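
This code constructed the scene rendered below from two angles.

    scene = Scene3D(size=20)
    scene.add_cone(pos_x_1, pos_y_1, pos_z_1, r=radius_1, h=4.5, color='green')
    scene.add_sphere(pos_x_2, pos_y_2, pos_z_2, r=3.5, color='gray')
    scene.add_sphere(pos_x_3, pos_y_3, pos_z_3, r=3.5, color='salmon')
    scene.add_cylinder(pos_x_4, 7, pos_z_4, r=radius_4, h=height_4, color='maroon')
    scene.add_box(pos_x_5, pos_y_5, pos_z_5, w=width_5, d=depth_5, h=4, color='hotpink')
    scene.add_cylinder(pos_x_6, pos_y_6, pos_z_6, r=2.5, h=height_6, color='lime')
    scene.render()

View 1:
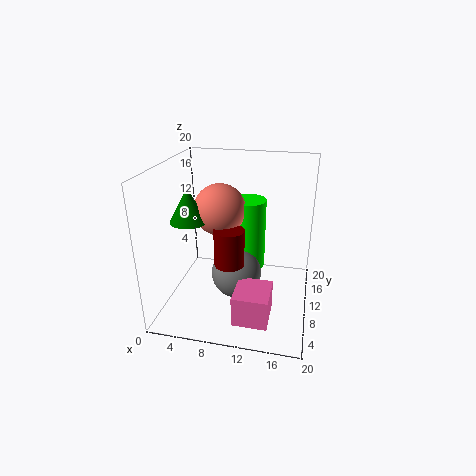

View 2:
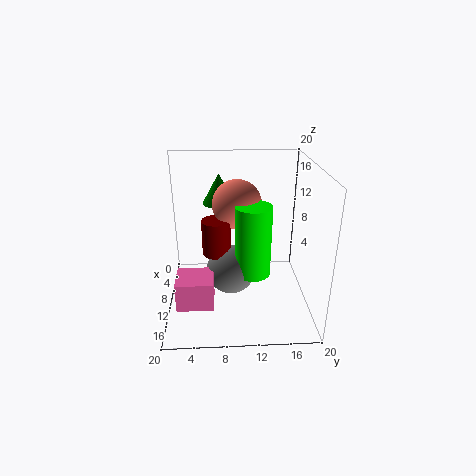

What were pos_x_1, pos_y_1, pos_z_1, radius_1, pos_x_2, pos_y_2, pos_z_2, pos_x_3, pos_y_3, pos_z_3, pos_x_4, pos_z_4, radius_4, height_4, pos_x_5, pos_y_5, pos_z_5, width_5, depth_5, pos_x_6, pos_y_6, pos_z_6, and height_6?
pos_x_1 = 4; pos_y_1 = 7.5; pos_z_1 = 13; radius_1 = 2.5; pos_x_2 = 10; pos_y_2 = 9; pos_z_2 = 5; pos_x_3 = 7.5; pos_y_3 = 10; pos_z_3 = 14; pos_x_4 = 9.5; pos_z_4 = 7.5; radius_4 = 2; height_4 = 5; pos_x_5 = 11; pos_y_5 = 1.5; pos_z_5 = 2; width_5 = 4.5; depth_5 = 5; pos_x_6 = 11; pos_y_6 = 12; pos_z_6 = 5; height_6 = 10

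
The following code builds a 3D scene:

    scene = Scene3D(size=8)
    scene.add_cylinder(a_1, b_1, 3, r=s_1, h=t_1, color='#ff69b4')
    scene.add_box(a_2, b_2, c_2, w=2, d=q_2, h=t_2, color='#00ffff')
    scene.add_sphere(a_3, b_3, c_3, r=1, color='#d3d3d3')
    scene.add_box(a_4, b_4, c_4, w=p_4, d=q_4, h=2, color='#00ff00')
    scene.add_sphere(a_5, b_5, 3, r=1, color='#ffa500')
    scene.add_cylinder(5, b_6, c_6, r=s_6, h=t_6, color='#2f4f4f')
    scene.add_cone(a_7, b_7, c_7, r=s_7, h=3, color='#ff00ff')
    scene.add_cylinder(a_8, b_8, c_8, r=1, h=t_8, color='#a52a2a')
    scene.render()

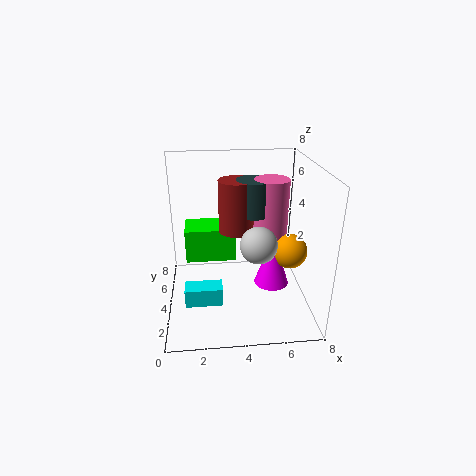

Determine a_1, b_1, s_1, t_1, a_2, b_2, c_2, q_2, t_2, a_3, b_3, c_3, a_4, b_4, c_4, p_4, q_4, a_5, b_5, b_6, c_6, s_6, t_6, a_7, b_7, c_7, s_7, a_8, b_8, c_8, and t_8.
a_1 = 6; b_1 = 5; s_1 = 1; t_1 = 4; a_2 = 1; b_2 = 2; c_2 = 1; q_2 = 1; t_2 = 1; a_3 = 5; b_3 = 3; c_3 = 4; a_4 = 1; b_4 = 5; c_4 = 2; p_4 = 3; q_4 = 2; a_5 = 7; b_5 = 4; b_6 = 5; c_6 = 5; s_6 = 1; t_6 = 2; a_7 = 6; b_7 = 4; c_7 = 1; s_7 = 1; a_8 = 4; b_8 = 5; c_8 = 4; t_8 = 3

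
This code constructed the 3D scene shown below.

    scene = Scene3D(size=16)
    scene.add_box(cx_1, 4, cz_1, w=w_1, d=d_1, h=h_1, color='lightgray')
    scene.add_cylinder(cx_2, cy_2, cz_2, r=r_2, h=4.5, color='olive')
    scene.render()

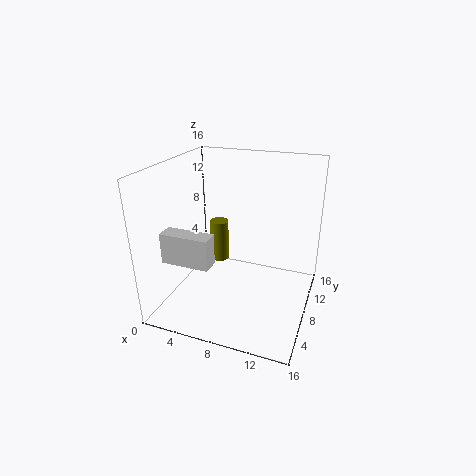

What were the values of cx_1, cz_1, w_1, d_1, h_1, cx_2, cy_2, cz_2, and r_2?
cx_1 = 0.5, cz_1 = 5.5, w_1 = 5.5, d_1 = 2, h_1 = 3.5, cx_2 = 6, cy_2 = 7.5, cz_2 = 5.5, r_2 = 1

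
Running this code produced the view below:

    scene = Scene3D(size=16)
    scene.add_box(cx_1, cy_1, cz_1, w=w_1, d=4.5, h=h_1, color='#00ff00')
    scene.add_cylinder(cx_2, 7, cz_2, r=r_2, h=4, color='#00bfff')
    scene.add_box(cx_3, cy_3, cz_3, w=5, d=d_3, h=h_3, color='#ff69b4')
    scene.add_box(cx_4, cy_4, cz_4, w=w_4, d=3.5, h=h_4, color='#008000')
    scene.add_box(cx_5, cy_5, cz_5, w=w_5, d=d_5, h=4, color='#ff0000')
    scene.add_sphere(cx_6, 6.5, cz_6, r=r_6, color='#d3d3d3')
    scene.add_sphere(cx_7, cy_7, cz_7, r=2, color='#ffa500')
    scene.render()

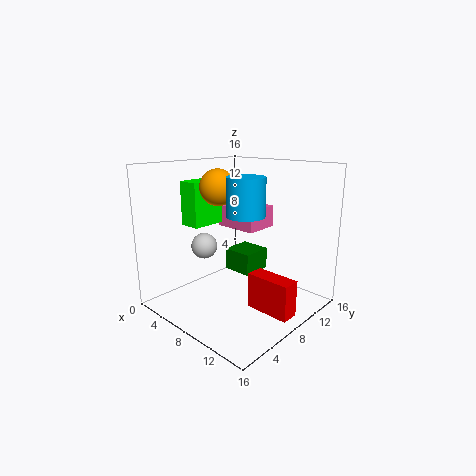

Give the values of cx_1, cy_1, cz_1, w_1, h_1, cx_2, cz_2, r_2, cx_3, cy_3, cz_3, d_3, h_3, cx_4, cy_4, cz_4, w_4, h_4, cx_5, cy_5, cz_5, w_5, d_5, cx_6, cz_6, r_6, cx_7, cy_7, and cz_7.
cx_1 = 2, cy_1 = 5, cz_1 = 9, w_1 = 2.5, h_1 = 5, cx_2 = 10, cz_2 = 11, r_2 = 2, cx_3 = 4, cy_3 = 9, cz_3 = 8.5, d_3 = 4, h_3 = 2.5, cx_4 = 5.5, cy_4 = 8.5, cz_4 = 3.5, w_4 = 3.5, h_4 = 2.5, cx_5 = 10, cy_5 = 7.5, cz_5 = 0.5, w_5 = 5, d_5 = 2, cx_6 = 4, cz_6 = 6.5, r_6 = 1.5, cx_7 = 6, cy_7 = 7, cz_7 = 13.5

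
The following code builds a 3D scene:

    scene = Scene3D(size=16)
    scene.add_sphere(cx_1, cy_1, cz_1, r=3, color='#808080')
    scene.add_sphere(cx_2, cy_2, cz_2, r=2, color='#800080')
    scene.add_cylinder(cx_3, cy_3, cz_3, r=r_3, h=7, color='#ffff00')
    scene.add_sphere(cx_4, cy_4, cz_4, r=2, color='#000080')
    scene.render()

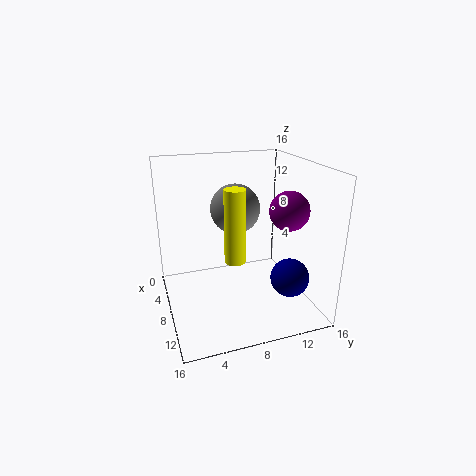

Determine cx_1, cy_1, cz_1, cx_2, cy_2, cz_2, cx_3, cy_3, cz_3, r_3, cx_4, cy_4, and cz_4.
cx_1 = 4, cy_1 = 9, cz_1 = 10, cx_2 = 12, cy_2 = 12, cz_2 = 12, cx_3 = 13, cy_3 = 6, cz_3 = 8, r_3 = 1, cx_4 = 13, cy_4 = 12, cz_4 = 5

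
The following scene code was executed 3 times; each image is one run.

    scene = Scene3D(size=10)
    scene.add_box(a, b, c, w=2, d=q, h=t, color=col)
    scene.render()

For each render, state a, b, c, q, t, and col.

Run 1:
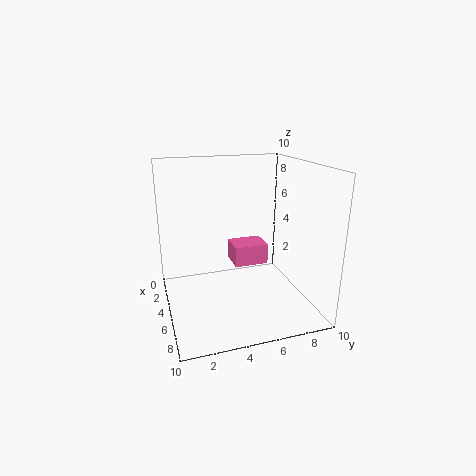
a = 2.5; b = 5; c = 2.5; q = 2.5; t = 1.5; col = 'hotpink'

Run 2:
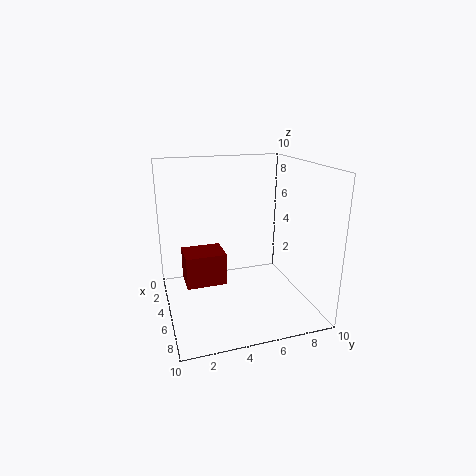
a = 5.5; b = 1; c = 3; q = 2.5; t = 2; col = 'maroon'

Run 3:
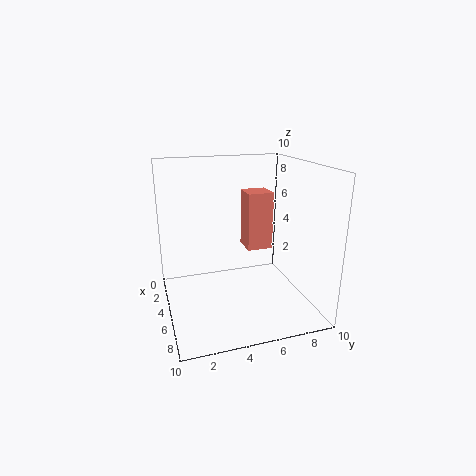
a = 1; b = 6.5; c = 3; q = 2; t = 4.5; col = 'salmon'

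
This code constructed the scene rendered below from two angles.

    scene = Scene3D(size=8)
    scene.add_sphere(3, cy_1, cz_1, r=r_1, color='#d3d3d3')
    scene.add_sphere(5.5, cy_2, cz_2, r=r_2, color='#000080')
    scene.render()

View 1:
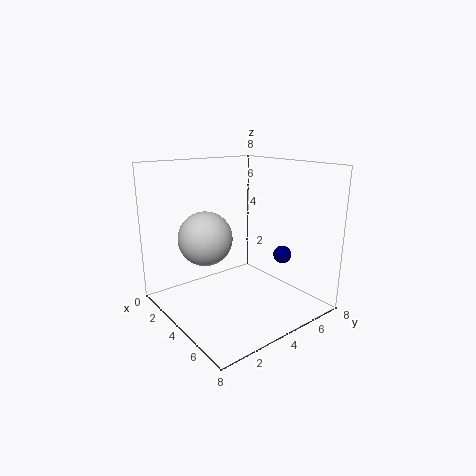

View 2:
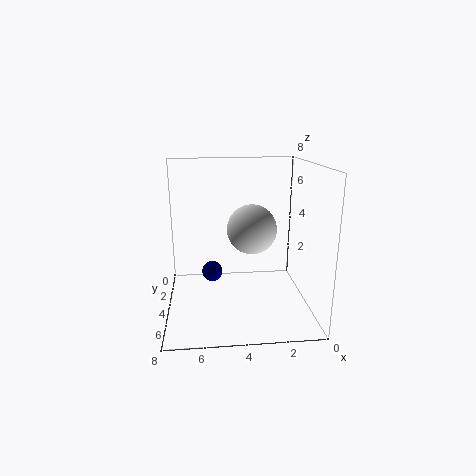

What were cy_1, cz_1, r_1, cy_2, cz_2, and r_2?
cy_1 = 2.5; cz_1 = 4; r_1 = 1.5; cy_2 = 6; cz_2 = 3; r_2 = 0.5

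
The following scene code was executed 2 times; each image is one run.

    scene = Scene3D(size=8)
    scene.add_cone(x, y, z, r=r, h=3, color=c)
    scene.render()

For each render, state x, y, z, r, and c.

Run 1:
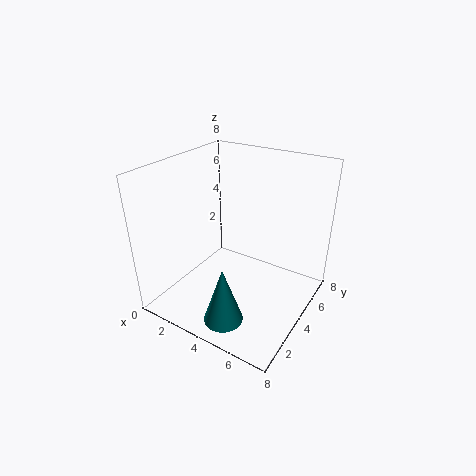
x = 5, y = 1, z = 1, r = 1, c = 'teal'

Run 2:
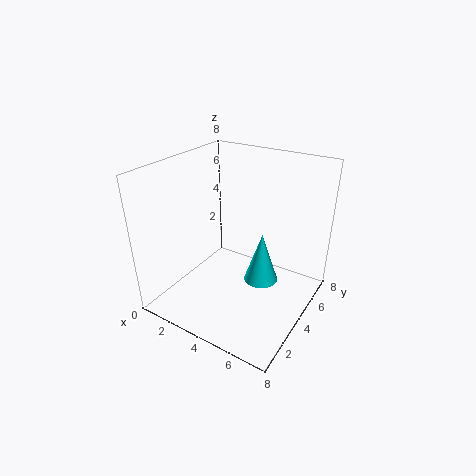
x = 5, y = 5, z = 1, r = 1, c = 'cyan'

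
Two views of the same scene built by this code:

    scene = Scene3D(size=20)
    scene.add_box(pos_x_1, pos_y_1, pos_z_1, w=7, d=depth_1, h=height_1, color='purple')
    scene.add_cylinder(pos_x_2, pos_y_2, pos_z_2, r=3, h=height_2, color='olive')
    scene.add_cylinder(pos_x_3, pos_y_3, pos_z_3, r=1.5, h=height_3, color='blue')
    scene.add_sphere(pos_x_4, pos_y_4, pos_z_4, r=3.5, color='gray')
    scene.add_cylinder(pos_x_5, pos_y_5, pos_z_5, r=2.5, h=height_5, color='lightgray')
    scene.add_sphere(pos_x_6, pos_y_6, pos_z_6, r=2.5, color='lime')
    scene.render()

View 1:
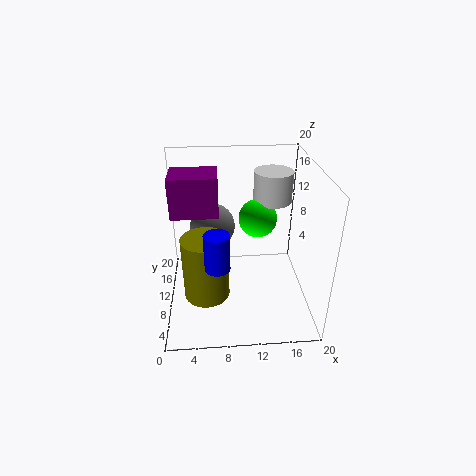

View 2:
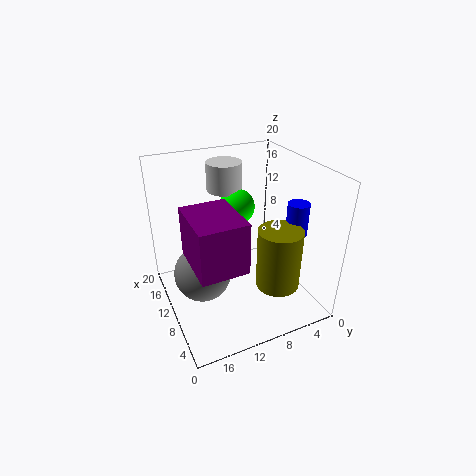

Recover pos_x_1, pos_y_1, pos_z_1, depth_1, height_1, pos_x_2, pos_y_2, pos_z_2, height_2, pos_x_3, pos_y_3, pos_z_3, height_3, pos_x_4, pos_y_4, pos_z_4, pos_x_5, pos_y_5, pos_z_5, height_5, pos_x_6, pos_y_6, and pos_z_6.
pos_x_1 = 0.5
pos_y_1 = 13
pos_z_1 = 11.5
depth_1 = 5.5
height_1 = 6
pos_x_2 = 5.5
pos_y_2 = 6
pos_z_2 = 4
height_2 = 8.5
pos_x_3 = 7
pos_y_3 = 2.5
pos_z_3 = 10.5
height_3 = 4.5
pos_x_4 = 6.5
pos_y_4 = 16.5
pos_z_4 = 8.5
pos_x_5 = 14.5
pos_y_5 = 10
pos_z_5 = 15.5
height_5 = 4
pos_x_6 = 12.5
pos_y_6 = 9
pos_z_6 = 13.5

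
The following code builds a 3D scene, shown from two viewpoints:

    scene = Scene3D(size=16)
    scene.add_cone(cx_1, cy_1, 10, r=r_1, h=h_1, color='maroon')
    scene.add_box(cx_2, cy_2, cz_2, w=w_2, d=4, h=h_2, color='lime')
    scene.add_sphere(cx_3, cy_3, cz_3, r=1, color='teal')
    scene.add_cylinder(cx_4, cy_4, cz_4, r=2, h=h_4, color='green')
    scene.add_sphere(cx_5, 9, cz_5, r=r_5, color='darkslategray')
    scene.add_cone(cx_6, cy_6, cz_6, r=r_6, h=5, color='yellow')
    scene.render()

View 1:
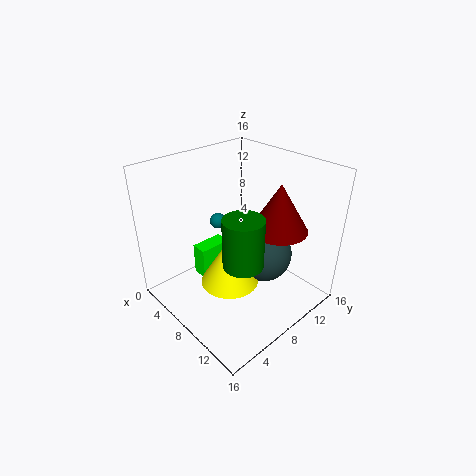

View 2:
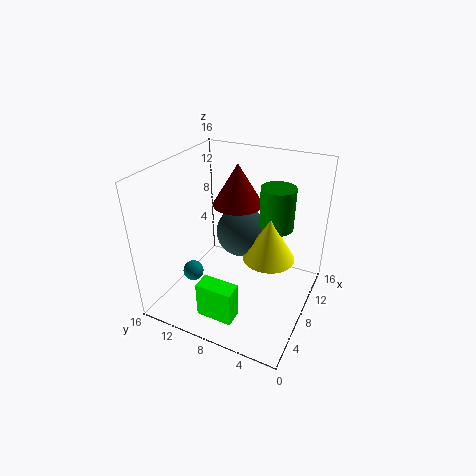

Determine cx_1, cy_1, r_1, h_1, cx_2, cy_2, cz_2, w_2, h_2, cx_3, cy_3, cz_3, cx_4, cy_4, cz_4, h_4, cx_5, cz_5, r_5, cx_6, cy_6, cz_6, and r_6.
cx_1 = 12
cy_1 = 10
r_1 = 3
h_1 = 5
cx_2 = 2
cy_2 = 6
cz_2 = 1
w_2 = 2
h_2 = 4
cx_3 = 2
cy_3 = 10
cz_3 = 7
cx_4 = 12
cy_4 = 5
cz_4 = 8
h_4 = 5
cx_5 = 11
cz_5 = 7
r_5 = 3
cx_6 = 10
cy_6 = 5
cz_6 = 5
r_6 = 3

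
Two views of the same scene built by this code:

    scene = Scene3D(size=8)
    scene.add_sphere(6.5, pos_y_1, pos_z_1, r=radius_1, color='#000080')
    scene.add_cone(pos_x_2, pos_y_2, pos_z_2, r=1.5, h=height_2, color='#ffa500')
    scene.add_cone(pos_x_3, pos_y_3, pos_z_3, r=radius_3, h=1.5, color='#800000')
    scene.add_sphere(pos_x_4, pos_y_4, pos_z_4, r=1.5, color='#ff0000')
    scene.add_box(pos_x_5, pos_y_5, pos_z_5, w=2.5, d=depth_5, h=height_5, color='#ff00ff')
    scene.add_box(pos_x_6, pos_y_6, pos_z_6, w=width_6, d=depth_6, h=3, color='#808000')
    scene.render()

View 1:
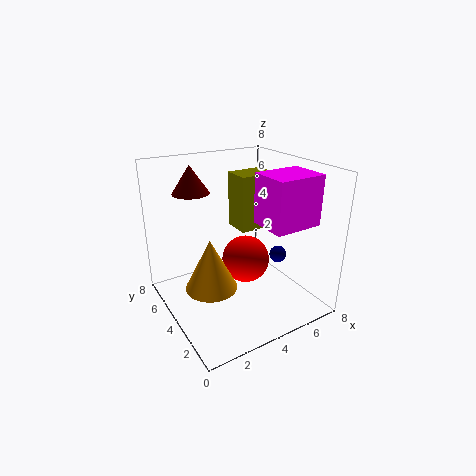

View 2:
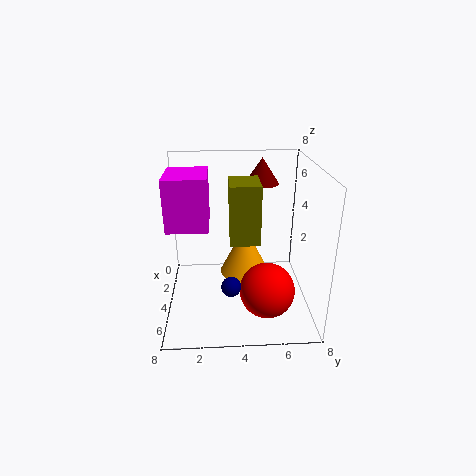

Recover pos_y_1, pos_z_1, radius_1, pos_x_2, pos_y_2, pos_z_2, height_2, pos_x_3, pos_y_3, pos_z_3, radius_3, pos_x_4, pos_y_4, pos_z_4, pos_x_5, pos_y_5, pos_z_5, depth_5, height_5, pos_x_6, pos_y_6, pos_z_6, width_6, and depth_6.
pos_y_1 = 3.5
pos_z_1 = 2.5
radius_1 = 0.5
pos_x_2 = 2.5
pos_y_2 = 4.5
pos_z_2 = 1
height_2 = 3
pos_x_3 = 2
pos_y_3 = 5.5
pos_z_3 = 6.5
radius_3 = 1
pos_x_4 = 5.5
pos_y_4 = 5.5
pos_z_4 = 1.5
pos_x_5 = 4
pos_y_5 = 0.5
pos_z_5 = 5.5
depth_5 = 2
height_5 = 2.5
pos_x_6 = 4
pos_y_6 = 3.5
pos_z_6 = 4.5
width_6 = 2
depth_6 = 1.5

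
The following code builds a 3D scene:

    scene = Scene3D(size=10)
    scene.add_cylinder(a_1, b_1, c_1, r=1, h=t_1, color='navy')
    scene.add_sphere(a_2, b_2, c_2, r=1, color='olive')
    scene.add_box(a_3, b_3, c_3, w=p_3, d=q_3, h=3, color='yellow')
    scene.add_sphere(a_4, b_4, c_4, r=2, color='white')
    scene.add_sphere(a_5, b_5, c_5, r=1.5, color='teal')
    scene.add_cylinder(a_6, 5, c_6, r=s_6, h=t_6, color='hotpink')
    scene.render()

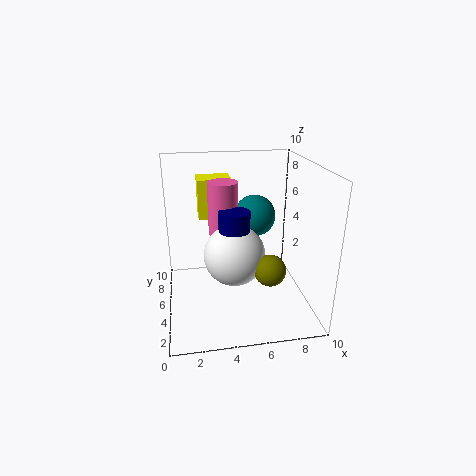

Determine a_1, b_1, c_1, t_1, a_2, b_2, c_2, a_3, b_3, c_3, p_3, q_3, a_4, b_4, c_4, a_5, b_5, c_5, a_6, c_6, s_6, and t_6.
a_1 = 4.5, b_1 = 3.5, c_1 = 3.5, t_1 = 4, a_2 = 6.5, b_2 = 2, c_2 = 4, a_3 = 2.5, b_3 = 7.5, c_3 = 5.5, p_3 = 2.5, q_3 = 2, a_4 = 4.5, b_4 = 3.5, c_4 = 4.5, a_5 = 6.5, b_5 = 6.5, c_5 = 6, a_6 = 4, c_6 = 5.5, s_6 = 1, t_6 = 3.5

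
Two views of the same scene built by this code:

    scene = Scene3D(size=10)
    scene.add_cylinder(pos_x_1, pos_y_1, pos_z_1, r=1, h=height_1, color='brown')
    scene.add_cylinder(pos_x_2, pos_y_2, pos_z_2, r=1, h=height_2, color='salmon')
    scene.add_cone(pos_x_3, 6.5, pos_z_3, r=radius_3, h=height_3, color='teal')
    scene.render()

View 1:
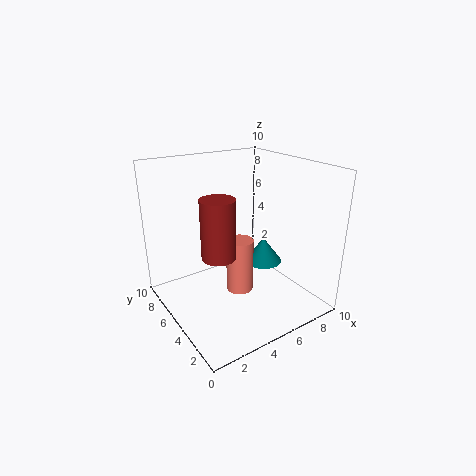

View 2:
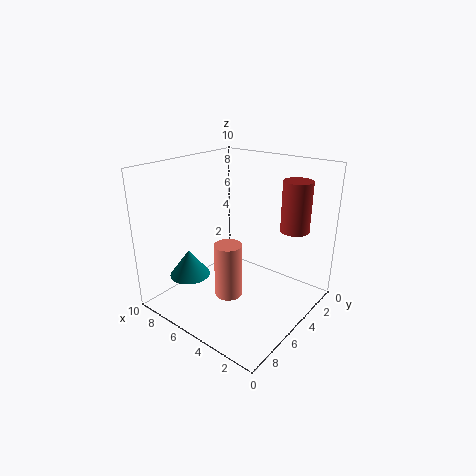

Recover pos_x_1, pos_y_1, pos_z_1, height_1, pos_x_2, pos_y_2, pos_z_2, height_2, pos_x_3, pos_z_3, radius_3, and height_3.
pos_x_1 = 2, pos_y_1 = 2.5, pos_z_1 = 5.5, height_1 = 3.5, pos_x_2 = 5.5, pos_y_2 = 5.5, pos_z_2 = 0.5, height_2 = 4, pos_x_3 = 8.5, pos_z_3 = 1.5, radius_3 = 1.5, height_3 = 2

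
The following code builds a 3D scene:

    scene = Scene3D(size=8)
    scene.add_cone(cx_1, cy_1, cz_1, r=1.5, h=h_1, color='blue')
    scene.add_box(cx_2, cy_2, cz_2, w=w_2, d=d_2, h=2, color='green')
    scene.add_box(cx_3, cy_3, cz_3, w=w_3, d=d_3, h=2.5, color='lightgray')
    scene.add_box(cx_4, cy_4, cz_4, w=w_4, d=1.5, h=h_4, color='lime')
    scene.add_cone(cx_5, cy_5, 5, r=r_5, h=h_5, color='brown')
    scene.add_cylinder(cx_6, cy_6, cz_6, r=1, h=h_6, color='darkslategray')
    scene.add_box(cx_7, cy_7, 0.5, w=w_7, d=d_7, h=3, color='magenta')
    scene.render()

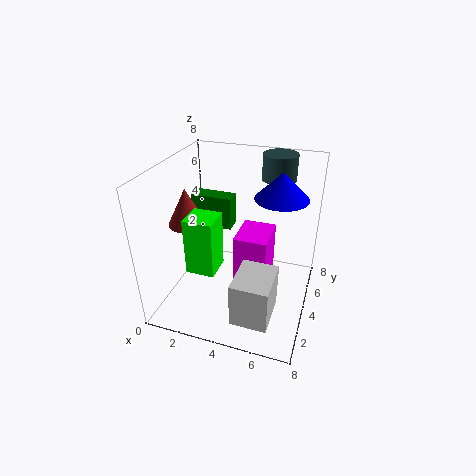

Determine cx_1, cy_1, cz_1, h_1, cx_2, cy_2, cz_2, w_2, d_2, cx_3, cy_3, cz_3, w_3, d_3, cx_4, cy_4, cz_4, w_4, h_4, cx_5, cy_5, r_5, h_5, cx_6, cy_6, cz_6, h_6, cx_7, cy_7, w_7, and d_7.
cx_1 = 6
cy_1 = 5.5
cz_1 = 6
h_1 = 1.5
cx_2 = 0.5
cy_2 = 5.5
cz_2 = 3.5
w_2 = 2.5
d_2 = 1
cx_3 = 4.5
cy_3 = 1
cz_3 = 0.5
w_3 = 2
d_3 = 2.5
cx_4 = 2
cy_4 = 1.5
cz_4 = 3
w_4 = 1.5
h_4 = 3
cx_5 = 1.5
cy_5 = 3
r_5 = 1
h_5 = 2
cx_6 = 5.5
cy_6 = 7
cz_6 = 6.5
h_6 = 1.5
cx_7 = 3.5
cy_7 = 4.5
w_7 = 2
d_7 = 2.5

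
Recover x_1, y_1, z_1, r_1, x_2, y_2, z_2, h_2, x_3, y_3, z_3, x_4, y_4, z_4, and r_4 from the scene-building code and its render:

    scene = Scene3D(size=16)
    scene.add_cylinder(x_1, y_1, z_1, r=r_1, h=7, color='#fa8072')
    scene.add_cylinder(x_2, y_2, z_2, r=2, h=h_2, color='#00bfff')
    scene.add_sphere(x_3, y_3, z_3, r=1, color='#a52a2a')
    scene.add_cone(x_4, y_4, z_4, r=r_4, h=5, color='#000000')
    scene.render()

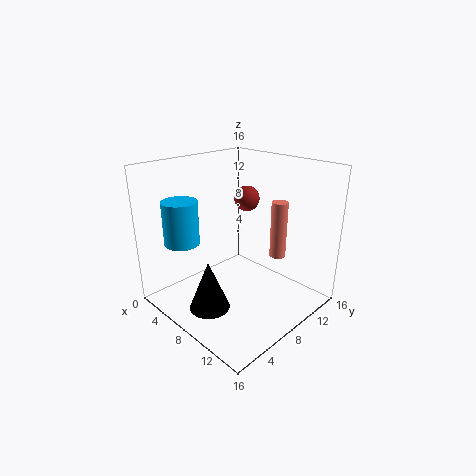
x_1 = 9, y_1 = 14, z_1 = 4, r_1 = 1, x_2 = 3, y_2 = 4, z_2 = 7, h_2 = 5, x_3 = 14, y_3 = 3, z_3 = 15, x_4 = 10, y_4 = 2, z_4 = 3, r_4 = 2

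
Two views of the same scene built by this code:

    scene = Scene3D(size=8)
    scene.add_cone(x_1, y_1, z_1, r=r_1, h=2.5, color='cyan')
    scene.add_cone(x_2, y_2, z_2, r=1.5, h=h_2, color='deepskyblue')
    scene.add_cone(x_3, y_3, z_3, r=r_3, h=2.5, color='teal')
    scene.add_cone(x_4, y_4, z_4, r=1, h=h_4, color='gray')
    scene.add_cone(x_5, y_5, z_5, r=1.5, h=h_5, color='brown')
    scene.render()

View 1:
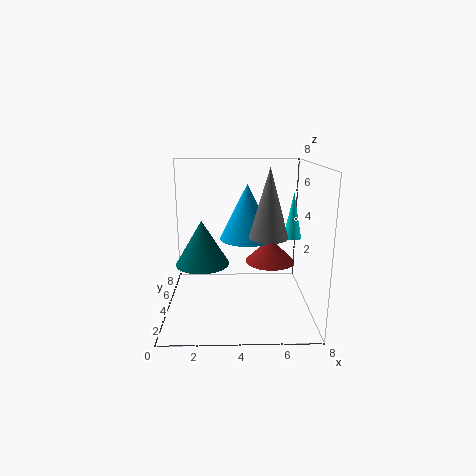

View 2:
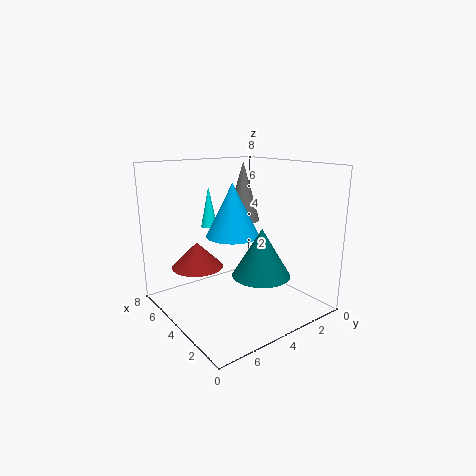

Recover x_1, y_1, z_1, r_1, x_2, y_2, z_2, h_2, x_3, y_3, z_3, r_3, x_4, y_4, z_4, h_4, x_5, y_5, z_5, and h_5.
x_1 = 7, y_1 = 4, z_1 = 4, r_1 = 0.5, x_2 = 4.5, y_2 = 4, z_2 = 4, h_2 = 3, x_3 = 2, y_3 = 4, z_3 = 2.5, r_3 = 1.5, x_4 = 5.5, y_4 = 2.5, z_4 = 4.5, h_4 = 3.5, x_5 = 6, y_5 = 5.5, z_5 = 2, h_5 = 1.5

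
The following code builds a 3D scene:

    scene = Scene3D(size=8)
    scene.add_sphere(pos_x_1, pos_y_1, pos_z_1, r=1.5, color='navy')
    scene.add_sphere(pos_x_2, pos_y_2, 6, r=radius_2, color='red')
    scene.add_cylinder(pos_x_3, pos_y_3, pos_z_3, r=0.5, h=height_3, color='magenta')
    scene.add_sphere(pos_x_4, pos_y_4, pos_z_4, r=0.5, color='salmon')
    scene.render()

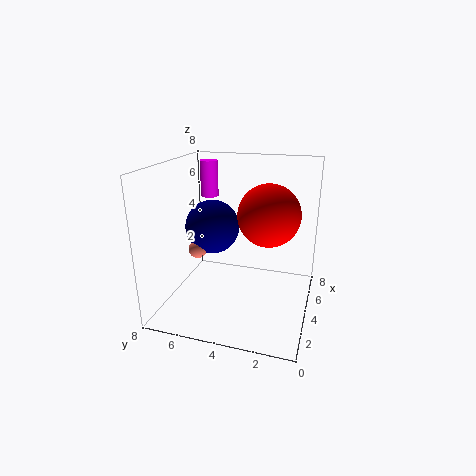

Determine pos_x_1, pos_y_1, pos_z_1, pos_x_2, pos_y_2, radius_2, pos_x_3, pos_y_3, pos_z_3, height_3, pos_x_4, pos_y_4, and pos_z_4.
pos_x_1 = 4, pos_y_1 = 5.5, pos_z_1 = 4.5, pos_x_2 = 2.5, pos_y_2 = 2, radius_2 = 1.5, pos_x_3 = 5, pos_y_3 = 6, pos_z_3 = 6, height_3 = 2, pos_x_4 = 3, pos_y_4 = 6, pos_z_4 = 3.5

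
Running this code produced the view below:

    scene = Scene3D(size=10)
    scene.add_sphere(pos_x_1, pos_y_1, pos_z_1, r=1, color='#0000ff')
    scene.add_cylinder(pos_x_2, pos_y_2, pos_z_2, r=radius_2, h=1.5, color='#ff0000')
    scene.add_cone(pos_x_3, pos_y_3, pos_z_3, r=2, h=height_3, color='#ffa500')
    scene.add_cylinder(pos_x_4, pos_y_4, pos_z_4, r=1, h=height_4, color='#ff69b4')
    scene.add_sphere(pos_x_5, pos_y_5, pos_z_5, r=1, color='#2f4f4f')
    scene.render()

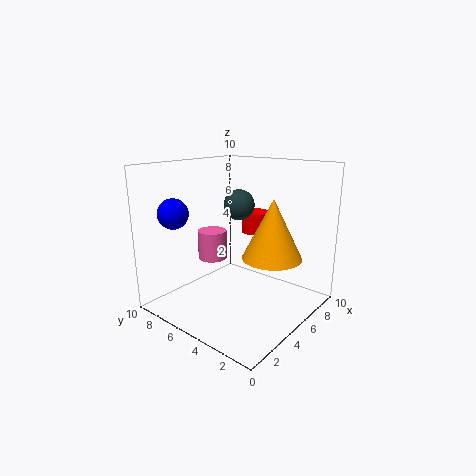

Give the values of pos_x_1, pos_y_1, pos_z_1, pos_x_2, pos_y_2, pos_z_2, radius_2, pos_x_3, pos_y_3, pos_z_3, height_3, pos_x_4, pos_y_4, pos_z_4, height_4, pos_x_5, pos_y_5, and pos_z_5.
pos_x_1 = 1.5; pos_y_1 = 7.5; pos_z_1 = 7; pos_x_2 = 7; pos_y_2 = 5; pos_z_2 = 5; radius_2 = 1; pos_x_3 = 5.5; pos_y_3 = 2.5; pos_z_3 = 4; height_3 = 4; pos_x_4 = 4; pos_y_4 = 6.5; pos_z_4 = 3.5; height_4 = 2; pos_x_5 = 4.5; pos_y_5 = 4.5; pos_z_5 = 7.5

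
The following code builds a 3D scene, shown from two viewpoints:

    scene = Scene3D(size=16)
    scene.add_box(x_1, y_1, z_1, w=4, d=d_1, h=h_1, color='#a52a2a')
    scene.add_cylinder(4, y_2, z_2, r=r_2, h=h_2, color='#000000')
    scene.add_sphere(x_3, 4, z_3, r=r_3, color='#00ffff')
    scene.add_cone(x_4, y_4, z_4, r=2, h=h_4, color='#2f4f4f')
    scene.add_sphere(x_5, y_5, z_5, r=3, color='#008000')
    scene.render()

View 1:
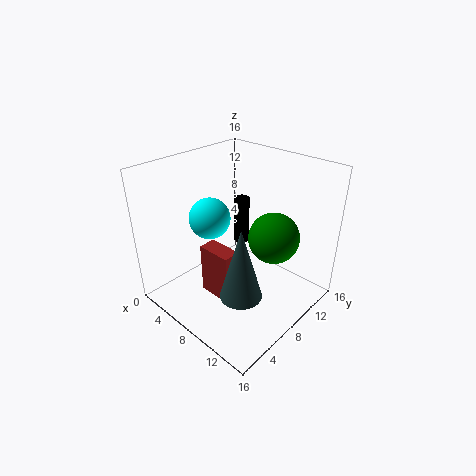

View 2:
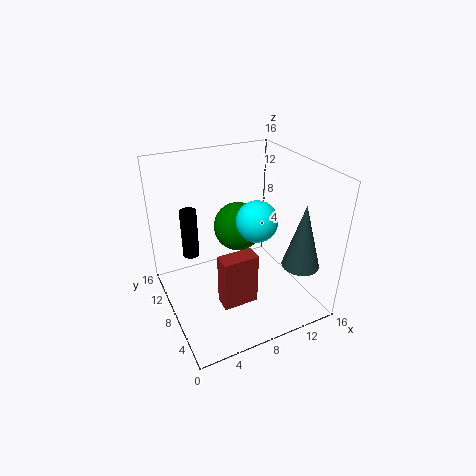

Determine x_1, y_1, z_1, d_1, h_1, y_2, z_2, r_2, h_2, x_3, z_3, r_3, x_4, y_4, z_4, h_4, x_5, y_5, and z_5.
x_1 = 5, y_1 = 5, z_1 = 1, d_1 = 2, h_1 = 6, y_2 = 13, z_2 = 4, r_2 = 1, h_2 = 6, x_3 = 8, z_3 = 12, r_3 = 2, x_4 = 13, y_4 = 3, z_4 = 6, h_4 = 7, x_5 = 10, y_5 = 12, z_5 = 7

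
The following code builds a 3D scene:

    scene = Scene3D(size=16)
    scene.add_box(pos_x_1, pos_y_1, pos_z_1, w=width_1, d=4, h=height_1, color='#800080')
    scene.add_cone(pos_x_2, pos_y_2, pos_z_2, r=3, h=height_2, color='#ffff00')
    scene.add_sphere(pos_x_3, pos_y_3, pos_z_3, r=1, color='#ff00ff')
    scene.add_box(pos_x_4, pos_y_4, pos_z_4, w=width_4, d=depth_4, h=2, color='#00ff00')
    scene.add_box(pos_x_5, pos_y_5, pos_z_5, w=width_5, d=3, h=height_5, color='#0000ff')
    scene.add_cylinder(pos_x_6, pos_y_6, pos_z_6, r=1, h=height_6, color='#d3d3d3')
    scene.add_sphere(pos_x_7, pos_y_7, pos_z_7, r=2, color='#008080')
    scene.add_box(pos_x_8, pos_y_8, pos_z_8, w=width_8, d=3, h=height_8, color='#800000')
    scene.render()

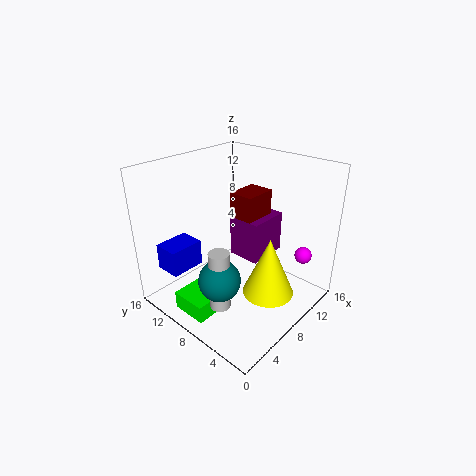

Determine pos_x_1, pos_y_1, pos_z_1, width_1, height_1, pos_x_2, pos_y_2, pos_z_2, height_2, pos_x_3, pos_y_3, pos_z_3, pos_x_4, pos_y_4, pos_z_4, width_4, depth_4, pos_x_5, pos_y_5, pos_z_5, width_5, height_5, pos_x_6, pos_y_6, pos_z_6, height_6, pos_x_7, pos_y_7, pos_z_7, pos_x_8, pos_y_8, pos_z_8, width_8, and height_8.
pos_x_1 = 10
pos_y_1 = 7
pos_z_1 = 4
width_1 = 5
height_1 = 5
pos_x_2 = 10
pos_y_2 = 5
pos_z_2 = 1
height_2 = 7
pos_x_3 = 14
pos_y_3 = 3
pos_z_3 = 5
pos_x_4 = 1
pos_y_4 = 7
pos_z_4 = 1
width_4 = 4
depth_4 = 4
pos_x_5 = 2
pos_y_5 = 12
pos_z_5 = 4
width_5 = 4
height_5 = 3
pos_x_6 = 2
pos_y_6 = 5
pos_z_6 = 4
height_6 = 6
pos_x_7 = 2
pos_y_7 = 5
pos_z_7 = 7
pos_x_8 = 10
pos_y_8 = 8
pos_z_8 = 5
width_8 = 4
height_8 = 7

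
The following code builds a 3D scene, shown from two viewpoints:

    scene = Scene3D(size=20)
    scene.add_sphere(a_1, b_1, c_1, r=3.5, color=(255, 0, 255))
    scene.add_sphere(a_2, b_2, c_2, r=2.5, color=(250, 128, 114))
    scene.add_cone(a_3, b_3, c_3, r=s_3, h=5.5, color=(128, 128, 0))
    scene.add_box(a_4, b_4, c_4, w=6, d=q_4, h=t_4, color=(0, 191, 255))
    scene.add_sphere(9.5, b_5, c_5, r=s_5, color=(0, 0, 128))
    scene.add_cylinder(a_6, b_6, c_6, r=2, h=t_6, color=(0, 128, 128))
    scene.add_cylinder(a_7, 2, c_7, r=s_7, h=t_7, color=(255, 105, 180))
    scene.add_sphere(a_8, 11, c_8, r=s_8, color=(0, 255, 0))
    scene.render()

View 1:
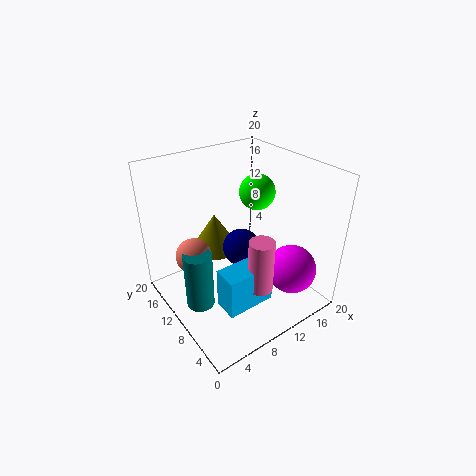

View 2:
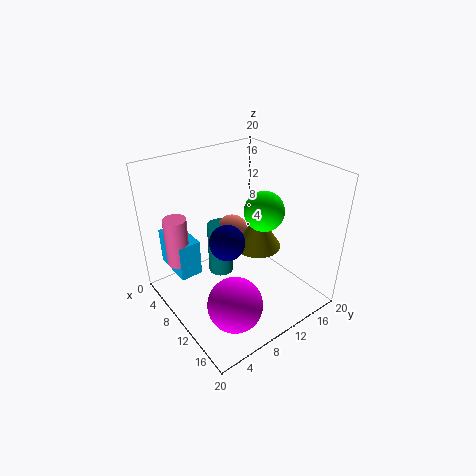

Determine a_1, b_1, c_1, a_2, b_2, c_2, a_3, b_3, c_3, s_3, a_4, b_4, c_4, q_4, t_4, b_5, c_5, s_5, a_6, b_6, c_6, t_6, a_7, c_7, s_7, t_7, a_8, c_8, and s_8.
a_1 = 16, b_1 = 5, c_1 = 5, a_2 = 4.5, b_2 = 13, c_2 = 7.5, a_3 = 9, b_3 = 14.5, c_3 = 6.5, s_3 = 3.5, a_4 = 3, b_4 = 1.5, c_4 = 6, q_4 = 3, t_4 = 5, b_5 = 8.5, c_5 = 9.5, s_5 = 2.5, a_6 = 4, b_6 = 11, c_6 = 0.5, t_6 = 8.5, a_7 = 7.5, c_7 = 8, s_7 = 1.5, t_7 = 6.5, a_8 = 14, c_8 = 15.5, s_8 = 2.5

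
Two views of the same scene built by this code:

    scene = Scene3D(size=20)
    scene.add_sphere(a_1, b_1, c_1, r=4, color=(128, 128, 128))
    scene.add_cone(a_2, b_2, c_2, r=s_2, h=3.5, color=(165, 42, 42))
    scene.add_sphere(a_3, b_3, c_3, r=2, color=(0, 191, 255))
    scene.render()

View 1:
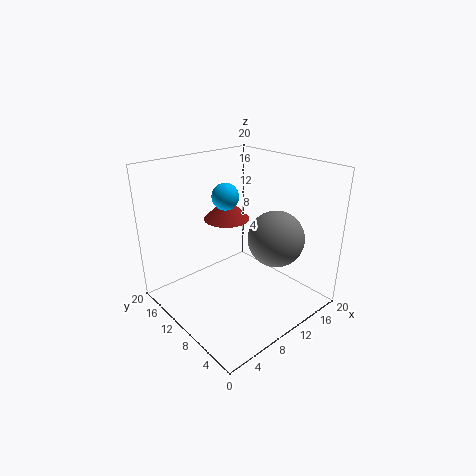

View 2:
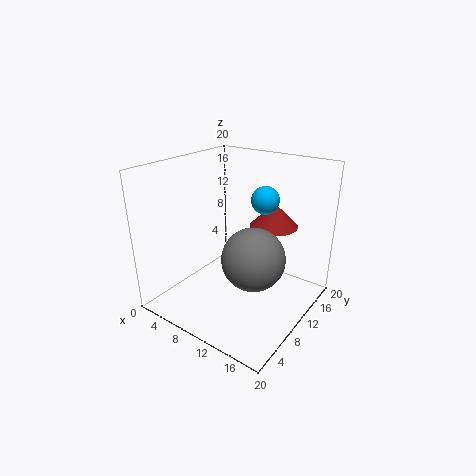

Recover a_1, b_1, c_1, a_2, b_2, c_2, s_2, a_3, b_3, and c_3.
a_1 = 14.5; b_1 = 7; c_1 = 9.5; a_2 = 12.5; b_2 = 15.5; c_2 = 10.5; s_2 = 3.5; a_3 = 11.5; b_3 = 14.5; c_3 = 14.5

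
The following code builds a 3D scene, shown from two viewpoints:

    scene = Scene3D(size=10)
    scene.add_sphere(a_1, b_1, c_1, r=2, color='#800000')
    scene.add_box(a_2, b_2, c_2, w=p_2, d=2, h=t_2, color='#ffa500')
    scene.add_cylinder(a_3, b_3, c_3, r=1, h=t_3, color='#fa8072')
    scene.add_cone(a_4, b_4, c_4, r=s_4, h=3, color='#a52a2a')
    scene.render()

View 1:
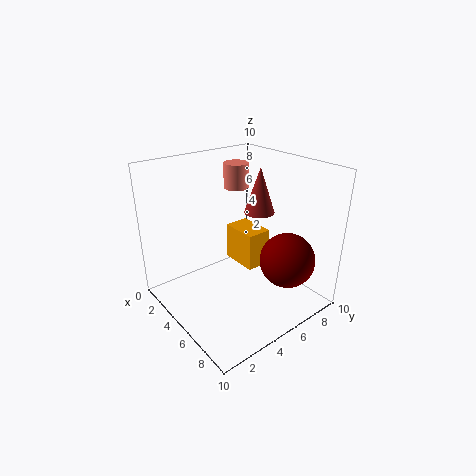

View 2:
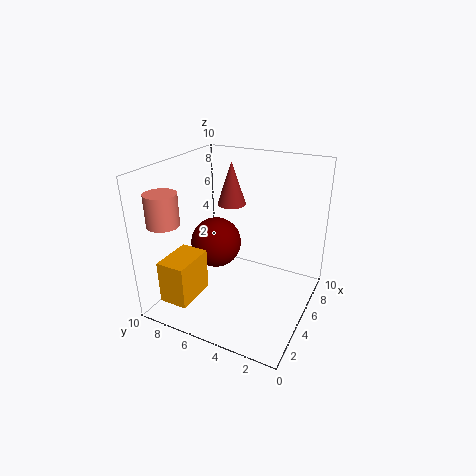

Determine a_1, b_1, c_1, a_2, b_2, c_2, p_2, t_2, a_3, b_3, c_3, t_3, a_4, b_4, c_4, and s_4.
a_1 = 7
b_1 = 8
c_1 = 3
a_2 = 1
b_2 = 7
c_2 = 1
p_2 = 3
t_2 = 3
a_3 = 1
b_3 = 8
c_3 = 7
t_3 = 2
a_4 = 6
b_4 = 6
c_4 = 7
s_4 = 1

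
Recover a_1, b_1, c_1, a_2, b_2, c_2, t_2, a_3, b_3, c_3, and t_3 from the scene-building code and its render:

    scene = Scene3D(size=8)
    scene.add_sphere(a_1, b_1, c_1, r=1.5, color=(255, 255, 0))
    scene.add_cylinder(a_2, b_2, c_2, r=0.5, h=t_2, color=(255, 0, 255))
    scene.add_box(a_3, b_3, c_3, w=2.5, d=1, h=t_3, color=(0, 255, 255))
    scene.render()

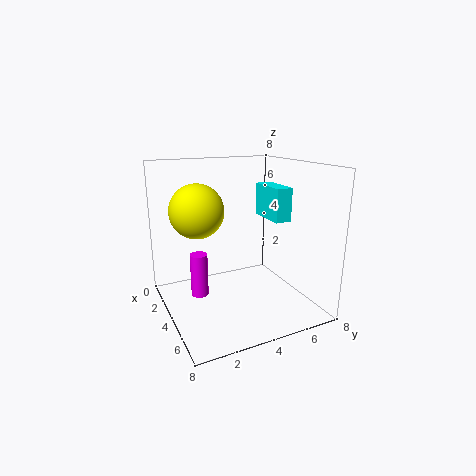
a_1 = 3, b_1 = 2, c_1 = 5.5, a_2 = 3, b_2 = 2, c_2 = 0.5, t_2 = 2.5, a_3 = 1.5, b_3 = 6.5, c_3 = 4.5, t_3 = 2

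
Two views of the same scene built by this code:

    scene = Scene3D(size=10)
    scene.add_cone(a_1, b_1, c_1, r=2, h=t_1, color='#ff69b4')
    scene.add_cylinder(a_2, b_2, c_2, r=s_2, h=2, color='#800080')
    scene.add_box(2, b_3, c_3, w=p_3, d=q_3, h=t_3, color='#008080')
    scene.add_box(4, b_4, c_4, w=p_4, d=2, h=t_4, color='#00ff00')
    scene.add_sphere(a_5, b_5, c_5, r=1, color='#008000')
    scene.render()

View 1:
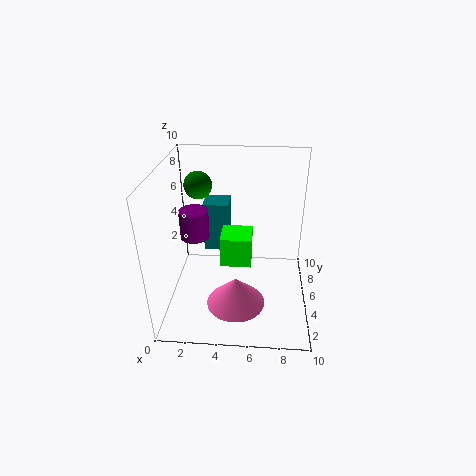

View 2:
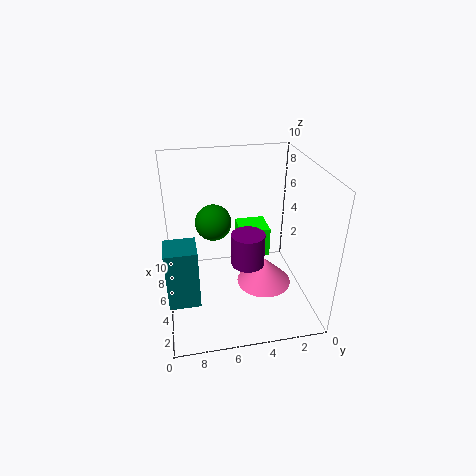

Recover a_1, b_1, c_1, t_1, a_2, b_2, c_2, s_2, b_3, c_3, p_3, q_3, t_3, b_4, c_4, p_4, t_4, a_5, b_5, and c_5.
a_1 = 5
b_1 = 3
c_1 = 1
t_1 = 2
a_2 = 2
b_2 = 5
c_2 = 5
s_2 = 1
b_3 = 8
c_3 = 2
p_3 = 2
q_3 = 2
t_3 = 4
b_4 = 3
c_4 = 4
p_4 = 2
t_4 = 2
a_5 = 2
b_5 = 7
c_5 = 8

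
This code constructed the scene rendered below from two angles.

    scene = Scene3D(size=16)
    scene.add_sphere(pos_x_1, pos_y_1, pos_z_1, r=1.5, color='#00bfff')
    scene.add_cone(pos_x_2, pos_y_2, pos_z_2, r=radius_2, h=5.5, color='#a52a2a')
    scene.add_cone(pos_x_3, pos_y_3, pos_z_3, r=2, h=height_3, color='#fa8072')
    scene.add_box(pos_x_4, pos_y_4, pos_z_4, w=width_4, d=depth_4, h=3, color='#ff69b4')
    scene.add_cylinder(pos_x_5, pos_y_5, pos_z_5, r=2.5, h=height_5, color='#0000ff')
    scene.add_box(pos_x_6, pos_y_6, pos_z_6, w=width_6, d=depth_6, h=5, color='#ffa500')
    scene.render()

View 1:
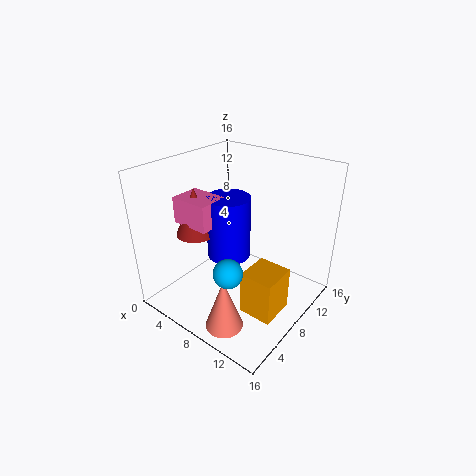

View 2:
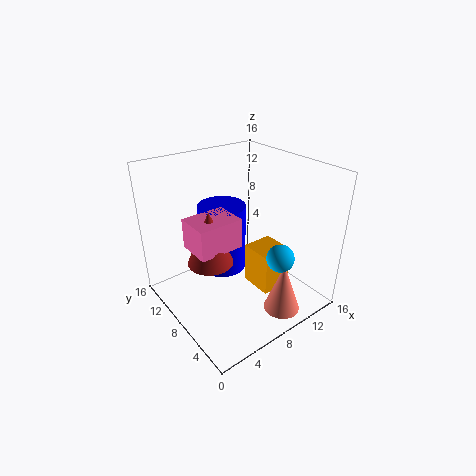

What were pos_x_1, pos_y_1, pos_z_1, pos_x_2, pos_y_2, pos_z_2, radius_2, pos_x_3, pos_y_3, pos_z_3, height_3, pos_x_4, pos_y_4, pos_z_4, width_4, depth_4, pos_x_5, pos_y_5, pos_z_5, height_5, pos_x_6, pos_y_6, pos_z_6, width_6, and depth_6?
pos_x_1 = 10.25, pos_y_1 = 3.5, pos_z_1 = 6.75, pos_x_2 = 3.25, pos_y_2 = 6.25, pos_z_2 = 7.75, radius_2 = 2.25, pos_x_3 = 10.25, pos_y_3 = 2.75, pos_z_3 = 0.5, height_3 = 5.75, pos_x_4 = 1.5, pos_y_4 = 4.75, pos_z_4 = 9.25, width_4 = 4.5, depth_4 = 3.5, pos_x_5 = 6.25, pos_y_5 = 8.5, pos_z_5 = 5, height_5 = 7.25, pos_x_6 = 10.25, pos_y_6 = 5.5, pos_z_6 = 0.5, width_6 = 3.75, depth_6 = 4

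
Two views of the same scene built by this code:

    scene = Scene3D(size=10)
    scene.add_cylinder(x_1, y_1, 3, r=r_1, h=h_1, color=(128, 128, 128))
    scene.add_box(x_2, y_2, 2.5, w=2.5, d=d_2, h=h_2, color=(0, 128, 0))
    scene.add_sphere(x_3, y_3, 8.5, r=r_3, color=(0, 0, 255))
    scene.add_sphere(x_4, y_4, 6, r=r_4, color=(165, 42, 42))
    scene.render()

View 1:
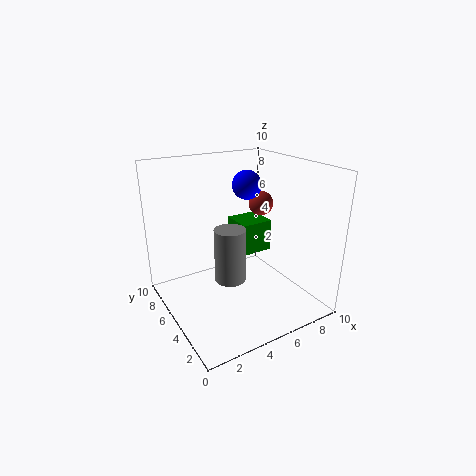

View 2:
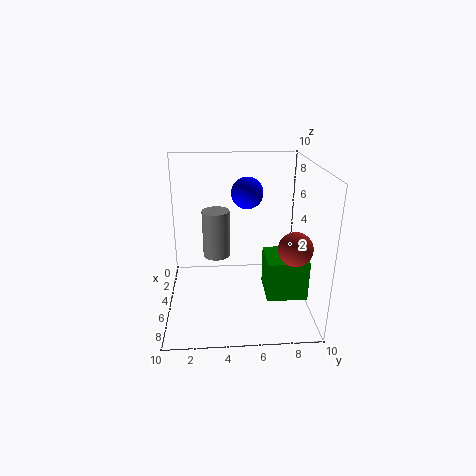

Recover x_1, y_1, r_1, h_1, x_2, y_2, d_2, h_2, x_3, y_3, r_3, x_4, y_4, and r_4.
x_1 = 3.5, y_1 = 3.5, r_1 = 1, h_1 = 3.5, x_2 = 6.5, y_2 = 6.5, d_2 = 2.5, h_2 = 2.5, x_3 = 6, y_3 = 5.5, r_3 = 1, x_4 = 9, y_4 = 8, r_4 = 1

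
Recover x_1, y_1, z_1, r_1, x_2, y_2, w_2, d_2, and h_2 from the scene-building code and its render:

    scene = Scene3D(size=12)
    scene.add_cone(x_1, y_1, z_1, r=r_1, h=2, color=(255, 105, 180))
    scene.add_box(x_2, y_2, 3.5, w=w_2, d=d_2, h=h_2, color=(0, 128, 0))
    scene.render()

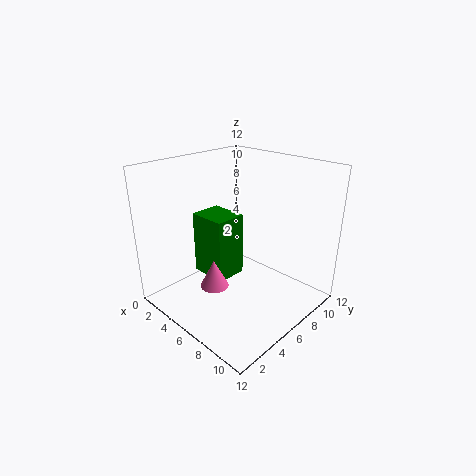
x_1 = 8, y_1 = 1.5, z_1 = 4.5, r_1 = 1, x_2 = 4, y_2 = 3, w_2 = 3, d_2 = 2.5, h_2 = 5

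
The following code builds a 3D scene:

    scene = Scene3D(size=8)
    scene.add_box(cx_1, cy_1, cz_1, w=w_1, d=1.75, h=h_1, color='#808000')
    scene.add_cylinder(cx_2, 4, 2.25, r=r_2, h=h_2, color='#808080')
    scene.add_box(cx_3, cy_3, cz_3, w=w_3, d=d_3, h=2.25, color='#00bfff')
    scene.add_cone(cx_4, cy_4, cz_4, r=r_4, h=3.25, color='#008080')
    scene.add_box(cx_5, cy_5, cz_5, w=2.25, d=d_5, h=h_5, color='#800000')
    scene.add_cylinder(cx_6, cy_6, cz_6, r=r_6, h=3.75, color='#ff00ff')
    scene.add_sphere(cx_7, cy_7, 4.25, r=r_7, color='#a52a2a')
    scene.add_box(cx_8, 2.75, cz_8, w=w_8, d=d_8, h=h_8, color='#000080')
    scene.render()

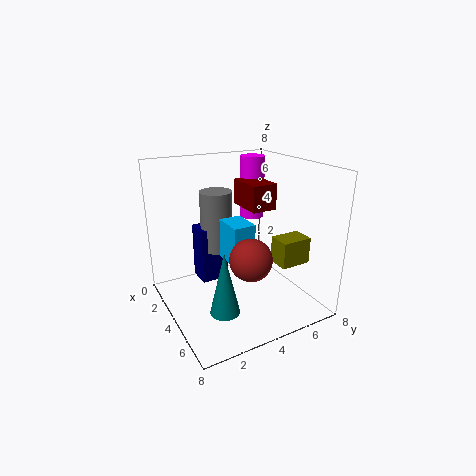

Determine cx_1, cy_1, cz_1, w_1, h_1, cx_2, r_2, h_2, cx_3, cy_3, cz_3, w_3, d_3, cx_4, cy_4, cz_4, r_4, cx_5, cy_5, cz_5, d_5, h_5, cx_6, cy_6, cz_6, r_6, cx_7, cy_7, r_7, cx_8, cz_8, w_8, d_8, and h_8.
cx_1 = 4.75
cy_1 = 5.75
cz_1 = 2.5
w_1 = 1.25
h_1 = 1.5
cx_2 = 1.25
r_2 = 1
h_2 = 3.75
cx_3 = 3.25
cy_3 = 3.25
cz_3 = 2.75
w_3 = 1.75
d_3 = 1.25
cx_4 = 6.25
cy_4 = 2
cz_4 = 1.25
r_4 = 0.75
cx_5 = 1.75
cy_5 = 5
cz_5 = 5.25
d_5 = 1.5
h_5 = 1.5
cx_6 = 1.75
cy_6 = 6.25
cz_6 = 4.25
r_6 = 0.75
cx_7 = 7
cy_7 = 3
r_7 = 1
cx_8 = 0.25
cz_8 = 0.25
w_8 = 1.5
d_8 = 1.75
h_8 = 3.5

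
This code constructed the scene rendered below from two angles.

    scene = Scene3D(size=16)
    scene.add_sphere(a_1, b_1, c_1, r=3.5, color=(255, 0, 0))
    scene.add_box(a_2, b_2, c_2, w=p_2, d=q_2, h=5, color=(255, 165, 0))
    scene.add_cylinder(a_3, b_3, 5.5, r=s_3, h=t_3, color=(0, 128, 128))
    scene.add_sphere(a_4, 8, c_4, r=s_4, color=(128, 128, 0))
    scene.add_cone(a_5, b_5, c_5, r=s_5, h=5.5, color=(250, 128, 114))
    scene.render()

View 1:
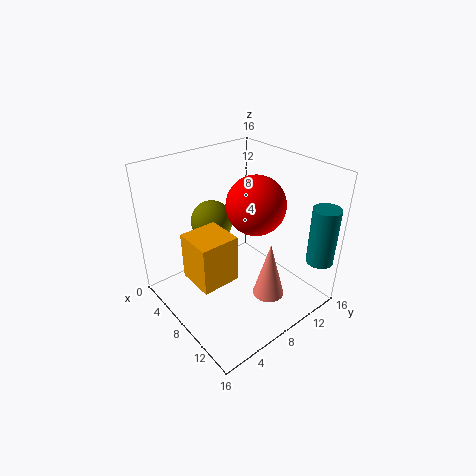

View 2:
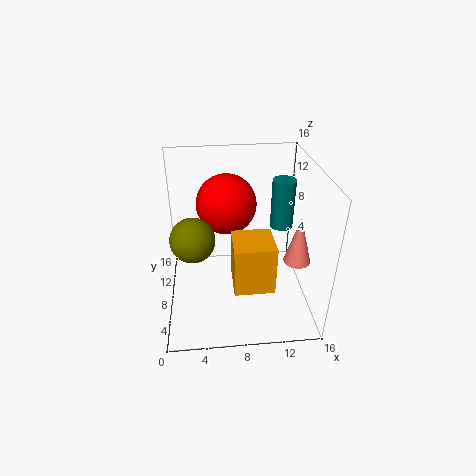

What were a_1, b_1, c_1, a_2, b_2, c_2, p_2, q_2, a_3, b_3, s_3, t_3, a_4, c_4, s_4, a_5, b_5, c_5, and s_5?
a_1 = 7
b_1 = 11.5
c_1 = 10.5
a_2 = 7
b_2 = 1.5
c_2 = 5.5
p_2 = 4
q_2 = 4
a_3 = 14.5
b_3 = 14.5
s_3 = 1.5
t_3 = 6.5
a_4 = 3
c_4 = 8
s_4 = 2.5
a_5 = 14.5
b_5 = 6.5
c_5 = 5.5
s_5 = 1.5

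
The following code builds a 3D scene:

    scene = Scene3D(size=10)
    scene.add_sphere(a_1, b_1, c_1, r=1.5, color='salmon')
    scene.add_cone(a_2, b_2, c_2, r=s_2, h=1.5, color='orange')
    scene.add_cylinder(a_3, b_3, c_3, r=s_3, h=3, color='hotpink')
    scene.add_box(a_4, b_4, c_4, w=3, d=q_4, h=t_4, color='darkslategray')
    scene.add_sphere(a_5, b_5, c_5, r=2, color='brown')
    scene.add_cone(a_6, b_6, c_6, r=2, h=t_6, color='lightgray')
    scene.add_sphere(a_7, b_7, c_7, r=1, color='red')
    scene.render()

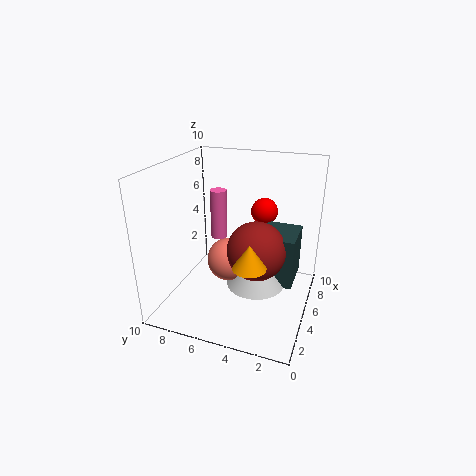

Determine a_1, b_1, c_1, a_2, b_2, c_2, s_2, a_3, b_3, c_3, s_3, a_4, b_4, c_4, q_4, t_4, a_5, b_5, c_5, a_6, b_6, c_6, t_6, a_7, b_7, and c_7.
a_1 = 4.5; b_1 = 5.5; c_1 = 3.5; a_2 = 1.5; b_2 = 3; c_2 = 5; s_2 = 1; a_3 = 3; b_3 = 5.5; c_3 = 6; s_3 = 0.5; a_4 = 4.5; b_4 = 1; c_4 = 2; q_4 = 2.5; t_4 = 3.5; a_5 = 4.5; b_5 = 3.5; c_5 = 4.5; a_6 = 4.5; b_6 = 3.5; c_6 = 2; t_6 = 2.5; a_7 = 8; b_7 = 4; c_7 = 6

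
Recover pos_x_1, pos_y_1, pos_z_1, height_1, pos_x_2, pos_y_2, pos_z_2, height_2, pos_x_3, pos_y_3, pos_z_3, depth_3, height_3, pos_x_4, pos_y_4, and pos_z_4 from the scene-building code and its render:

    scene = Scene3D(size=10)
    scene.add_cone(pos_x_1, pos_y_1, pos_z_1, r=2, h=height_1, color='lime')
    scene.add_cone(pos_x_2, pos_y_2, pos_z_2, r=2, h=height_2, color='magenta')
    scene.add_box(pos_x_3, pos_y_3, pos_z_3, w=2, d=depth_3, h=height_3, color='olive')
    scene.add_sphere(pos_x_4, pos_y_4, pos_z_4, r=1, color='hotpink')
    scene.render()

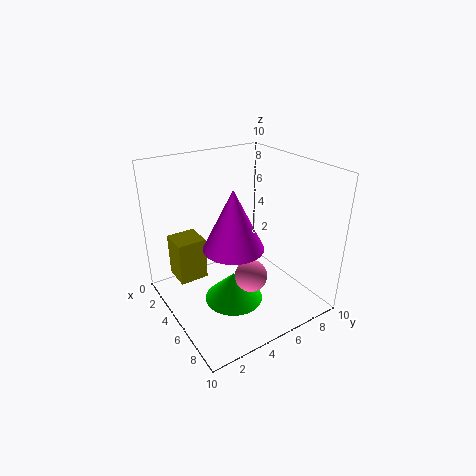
pos_x_1 = 6
pos_y_1 = 4
pos_z_1 = 1
height_1 = 2
pos_x_2 = 6
pos_y_2 = 4
pos_z_2 = 5
height_2 = 4
pos_x_3 = 2
pos_y_3 = 1
pos_z_3 = 2
depth_3 = 2
height_3 = 3
pos_x_4 = 8
pos_y_4 = 4
pos_z_4 = 4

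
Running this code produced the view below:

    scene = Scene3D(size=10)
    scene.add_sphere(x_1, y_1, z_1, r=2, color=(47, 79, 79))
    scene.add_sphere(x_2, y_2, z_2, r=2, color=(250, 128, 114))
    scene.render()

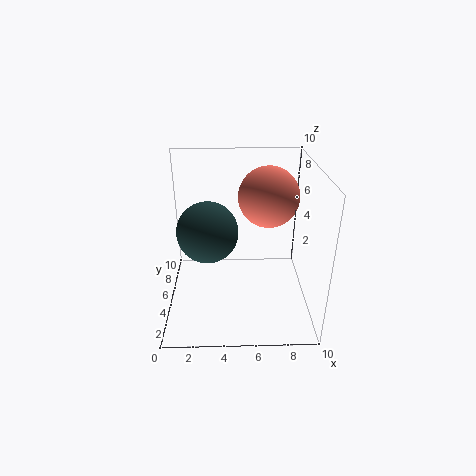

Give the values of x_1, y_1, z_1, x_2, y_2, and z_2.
x_1 = 3, y_1 = 4, z_1 = 6, x_2 = 7, y_2 = 5, z_2 = 8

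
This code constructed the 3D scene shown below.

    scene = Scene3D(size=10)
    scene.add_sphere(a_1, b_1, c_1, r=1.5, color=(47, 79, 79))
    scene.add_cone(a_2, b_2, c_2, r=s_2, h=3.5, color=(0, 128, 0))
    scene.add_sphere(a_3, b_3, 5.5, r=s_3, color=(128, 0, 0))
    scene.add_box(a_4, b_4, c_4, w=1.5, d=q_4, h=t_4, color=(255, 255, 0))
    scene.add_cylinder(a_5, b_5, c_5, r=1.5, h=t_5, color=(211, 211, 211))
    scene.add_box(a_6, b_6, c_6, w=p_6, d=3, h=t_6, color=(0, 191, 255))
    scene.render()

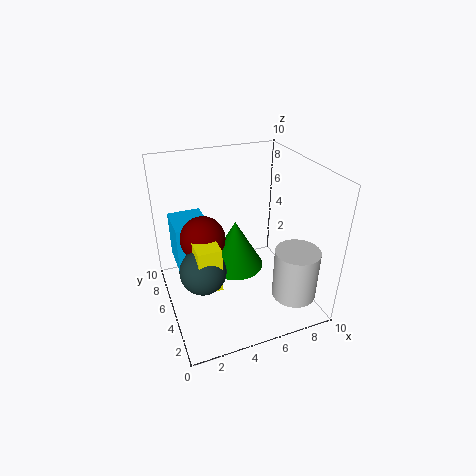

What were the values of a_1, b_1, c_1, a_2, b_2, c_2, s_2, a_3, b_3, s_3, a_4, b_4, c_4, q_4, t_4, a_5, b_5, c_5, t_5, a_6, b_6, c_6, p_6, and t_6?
a_1 = 2, b_1 = 3.5, c_1 = 4, a_2 = 5, b_2 = 5.5, c_2 = 2.5, s_2 = 2, a_3 = 2.5, b_3 = 5, s_3 = 1.5, a_4 = 1.5, b_4 = 2.5, c_4 = 3, q_4 = 2, t_4 = 3, a_5 = 8, b_5 = 2, c_5 = 1.5, t_5 = 3.5, a_6 = 1, b_6 = 6.5, c_6 = 2, p_6 = 2.5, t_6 = 3.5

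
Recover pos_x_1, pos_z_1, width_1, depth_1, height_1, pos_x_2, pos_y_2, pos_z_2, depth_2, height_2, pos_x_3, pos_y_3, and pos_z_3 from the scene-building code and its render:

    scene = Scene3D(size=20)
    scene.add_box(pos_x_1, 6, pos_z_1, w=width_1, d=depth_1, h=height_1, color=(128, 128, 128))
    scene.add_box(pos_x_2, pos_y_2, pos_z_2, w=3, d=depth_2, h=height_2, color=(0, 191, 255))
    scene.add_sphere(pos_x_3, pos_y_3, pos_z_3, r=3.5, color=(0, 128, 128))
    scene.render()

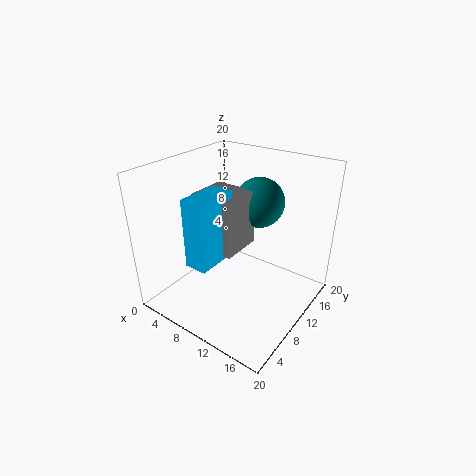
pos_x_1 = 5.5; pos_z_1 = 9.25; width_1 = 6; depth_1 = 5.75; height_1 = 7.5; pos_x_2 = 7.5; pos_y_2 = 2.25; pos_z_2 = 8.75; depth_2 = 5.75; height_2 = 9; pos_x_3 = 11; pos_y_3 = 13.75; pos_z_3 = 14.25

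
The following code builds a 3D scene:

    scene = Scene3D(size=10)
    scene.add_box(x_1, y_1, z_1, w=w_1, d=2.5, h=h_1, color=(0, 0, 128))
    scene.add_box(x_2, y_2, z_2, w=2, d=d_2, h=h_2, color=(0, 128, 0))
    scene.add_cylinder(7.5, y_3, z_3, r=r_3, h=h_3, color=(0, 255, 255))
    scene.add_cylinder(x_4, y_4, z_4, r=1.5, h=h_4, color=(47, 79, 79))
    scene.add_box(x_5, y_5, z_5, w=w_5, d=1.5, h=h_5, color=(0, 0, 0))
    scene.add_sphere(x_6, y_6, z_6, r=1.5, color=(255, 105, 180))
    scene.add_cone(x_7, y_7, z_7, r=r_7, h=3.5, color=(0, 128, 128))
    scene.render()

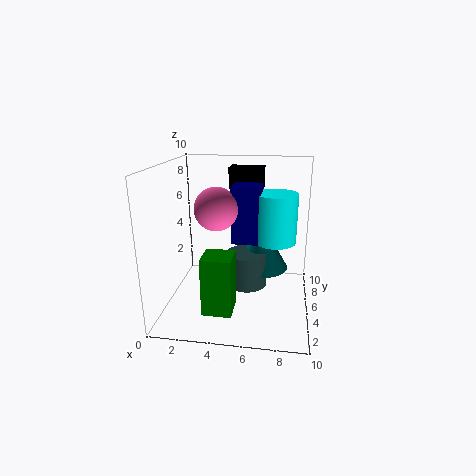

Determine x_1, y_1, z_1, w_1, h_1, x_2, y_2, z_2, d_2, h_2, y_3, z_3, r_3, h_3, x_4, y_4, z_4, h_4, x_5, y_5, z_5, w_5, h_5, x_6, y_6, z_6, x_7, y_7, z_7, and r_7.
x_1 = 4.5, y_1 = 5, z_1 = 4.5, w_1 = 2, h_1 = 4, x_2 = 3, y_2 = 2, z_2 = 0.5, d_2 = 2, h_2 = 4, y_3 = 6, z_3 = 4.5, r_3 = 1.5, h_3 = 3.5, x_4 = 5.5, y_4 = 6, z_4 = 1, h_4 = 2.5, x_5 = 4, y_5 = 7, z_5 = 8, w_5 = 2.5, h_5 = 1.5, x_6 = 3.5, y_6 = 5, z_6 = 7, x_7 = 6.5, y_7 = 7, z_7 = 2, r_7 = 2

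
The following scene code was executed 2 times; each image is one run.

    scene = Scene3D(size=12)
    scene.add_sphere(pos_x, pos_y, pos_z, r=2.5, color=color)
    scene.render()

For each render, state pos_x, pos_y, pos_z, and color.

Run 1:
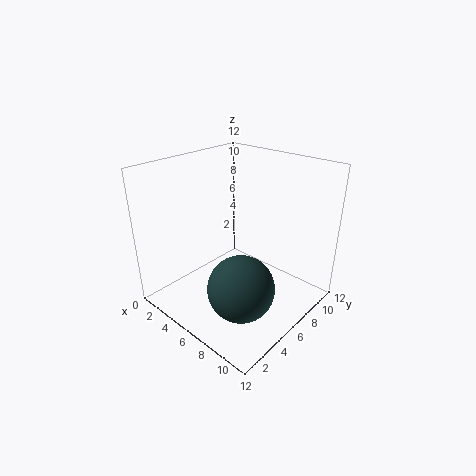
pos_x = 9
pos_y = 3
pos_z = 4
color = 'darkslategray'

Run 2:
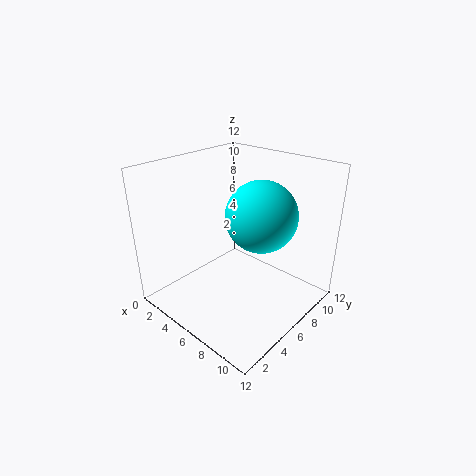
pos_x = 9.5
pos_y = 4.5
pos_z = 9.5
color = 'cyan'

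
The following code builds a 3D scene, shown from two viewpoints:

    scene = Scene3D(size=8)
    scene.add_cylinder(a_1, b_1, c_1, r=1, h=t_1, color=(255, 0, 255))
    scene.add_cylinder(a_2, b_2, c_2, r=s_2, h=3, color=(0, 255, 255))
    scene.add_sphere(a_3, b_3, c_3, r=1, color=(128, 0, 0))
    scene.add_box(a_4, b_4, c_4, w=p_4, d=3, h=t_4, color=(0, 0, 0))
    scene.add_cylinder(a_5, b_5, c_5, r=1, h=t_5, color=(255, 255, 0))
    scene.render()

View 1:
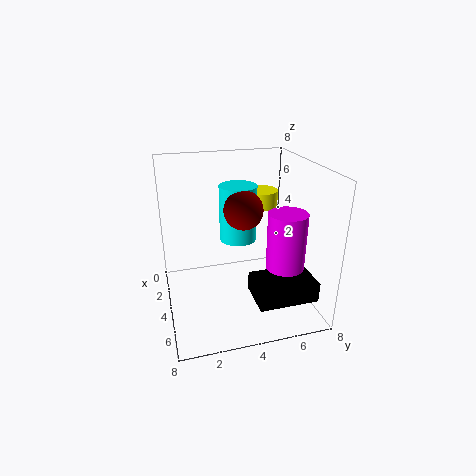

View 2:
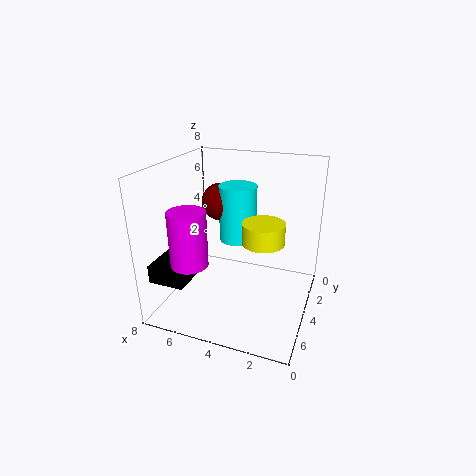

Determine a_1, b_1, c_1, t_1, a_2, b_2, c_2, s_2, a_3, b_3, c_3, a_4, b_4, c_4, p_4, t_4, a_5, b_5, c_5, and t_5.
a_1 = 6, b_1 = 6, c_1 = 3, t_1 = 3, a_2 = 4, b_2 = 4, c_2 = 4, s_2 = 1, a_3 = 5, b_3 = 4, c_3 = 6, a_4 = 6, b_4 = 4, c_4 = 2, p_4 = 2, t_4 = 1, a_5 = 2, b_5 = 6, c_5 = 5, t_5 = 1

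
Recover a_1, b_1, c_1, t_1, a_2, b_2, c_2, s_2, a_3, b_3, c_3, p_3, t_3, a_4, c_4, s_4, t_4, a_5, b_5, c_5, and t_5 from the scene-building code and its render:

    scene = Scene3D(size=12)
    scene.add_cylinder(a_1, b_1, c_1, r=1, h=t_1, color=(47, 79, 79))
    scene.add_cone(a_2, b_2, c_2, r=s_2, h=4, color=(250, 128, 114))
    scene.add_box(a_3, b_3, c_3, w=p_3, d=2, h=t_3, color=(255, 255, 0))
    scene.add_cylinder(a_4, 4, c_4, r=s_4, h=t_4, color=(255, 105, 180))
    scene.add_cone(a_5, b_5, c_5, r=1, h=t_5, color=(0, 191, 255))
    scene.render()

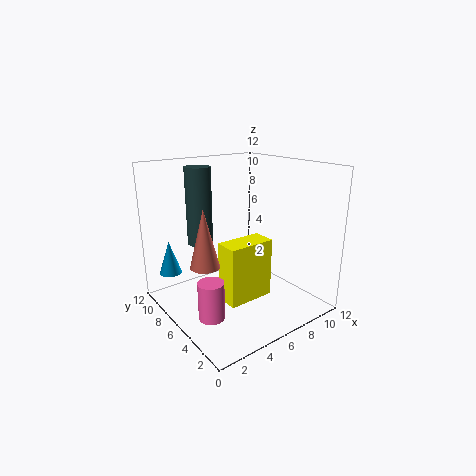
a_1 = 3, b_1 = 7, c_1 = 6, t_1 = 6, a_2 = 1, b_2 = 3, c_2 = 6, s_2 = 1, a_3 = 4, b_3 = 4, c_3 = 1, p_3 = 4, t_3 = 5, a_4 = 2, c_4 = 1, s_4 = 1, t_4 = 3, a_5 = 2, b_5 = 11, c_5 = 2, t_5 = 3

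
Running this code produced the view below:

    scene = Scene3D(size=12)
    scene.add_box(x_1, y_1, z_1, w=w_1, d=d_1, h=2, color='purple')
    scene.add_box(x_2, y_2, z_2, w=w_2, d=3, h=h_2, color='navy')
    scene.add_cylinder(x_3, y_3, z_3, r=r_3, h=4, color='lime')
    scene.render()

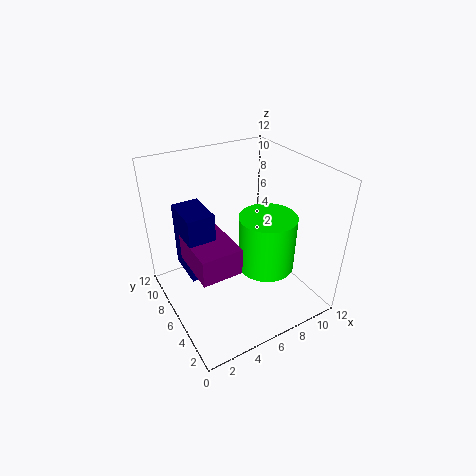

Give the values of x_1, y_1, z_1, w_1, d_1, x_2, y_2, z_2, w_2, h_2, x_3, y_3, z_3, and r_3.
x_1 = 1
y_1 = 2
z_1 = 6
w_1 = 3
d_1 = 4
x_2 = 1
y_2 = 4
z_2 = 5
w_2 = 2
h_2 = 5
x_3 = 6
y_3 = 2
z_3 = 6
r_3 = 2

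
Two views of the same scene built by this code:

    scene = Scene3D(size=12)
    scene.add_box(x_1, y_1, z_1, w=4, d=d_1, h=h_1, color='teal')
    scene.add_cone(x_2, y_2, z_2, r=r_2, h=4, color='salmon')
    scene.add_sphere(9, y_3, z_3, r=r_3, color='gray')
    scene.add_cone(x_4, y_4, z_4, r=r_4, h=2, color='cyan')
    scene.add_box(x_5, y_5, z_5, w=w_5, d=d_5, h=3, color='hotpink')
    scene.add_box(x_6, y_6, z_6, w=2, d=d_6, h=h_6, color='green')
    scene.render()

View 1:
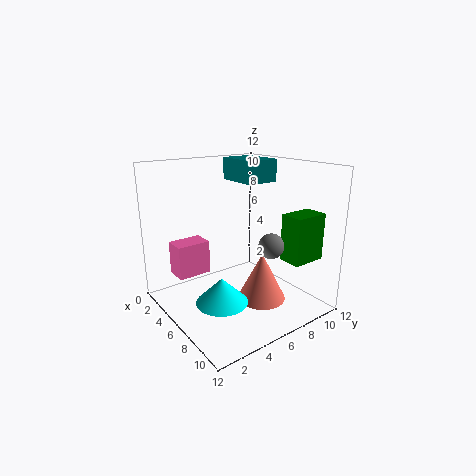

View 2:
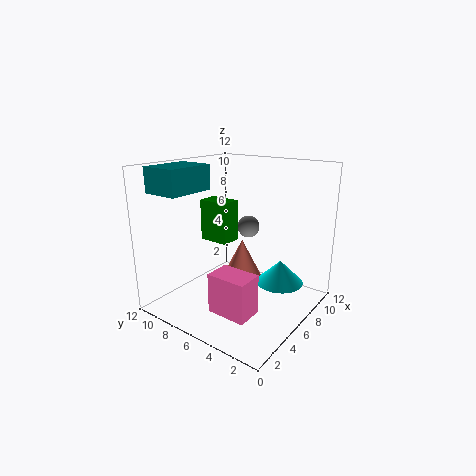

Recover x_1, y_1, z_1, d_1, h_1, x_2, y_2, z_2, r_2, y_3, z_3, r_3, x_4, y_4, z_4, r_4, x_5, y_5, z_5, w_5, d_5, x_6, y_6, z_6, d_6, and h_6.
x_1 = 1; y_1 = 8; z_1 = 10; d_1 = 3; h_1 = 2; x_2 = 8; y_2 = 7; z_2 = 1; r_2 = 2; y_3 = 7; z_3 = 6; r_3 = 1; x_4 = 8; y_4 = 3; z_4 = 2; r_4 = 2; x_5 = 1; y_5 = 2; z_5 = 2; w_5 = 2; d_5 = 3; x_6 = 8; y_6 = 9; z_6 = 4; d_6 = 3; h_6 = 4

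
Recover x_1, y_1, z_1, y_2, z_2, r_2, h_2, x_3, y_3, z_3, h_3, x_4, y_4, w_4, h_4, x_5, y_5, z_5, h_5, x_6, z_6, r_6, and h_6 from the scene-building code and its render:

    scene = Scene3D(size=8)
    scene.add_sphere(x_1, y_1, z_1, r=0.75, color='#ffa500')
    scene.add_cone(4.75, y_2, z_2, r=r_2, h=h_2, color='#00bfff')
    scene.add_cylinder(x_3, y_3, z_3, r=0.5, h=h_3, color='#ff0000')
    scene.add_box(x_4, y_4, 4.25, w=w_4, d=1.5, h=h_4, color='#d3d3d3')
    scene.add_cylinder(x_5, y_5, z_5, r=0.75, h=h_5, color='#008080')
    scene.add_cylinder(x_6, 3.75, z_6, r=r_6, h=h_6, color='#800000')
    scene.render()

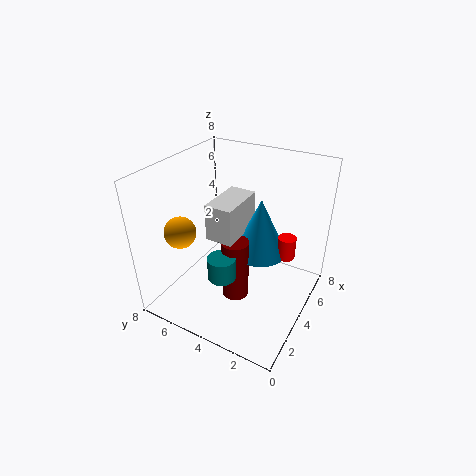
x_1 = 0.75; y_1 = 5.25; z_1 = 5.75; y_2 = 3; z_2 = 3; r_2 = 1.5; h_2 = 3.25; x_3 = 5; y_3 = 1.5; z_3 = 3; h_3 = 1.25; x_4 = 2.75; y_4 = 3.75; w_4 = 2.75; h_4 = 2; x_5 = 2.25; y_5 = 4; z_5 = 2.5; h_5 = 1.25; x_6 = 3.25; z_6 = 0.75; r_6 = 0.75; h_6 = 3.5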